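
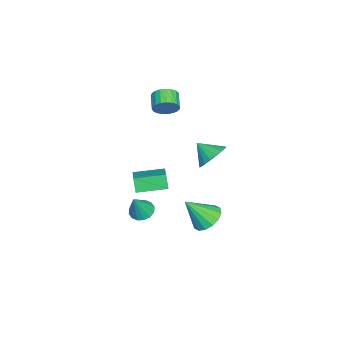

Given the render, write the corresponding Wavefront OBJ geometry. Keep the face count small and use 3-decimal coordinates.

v -0.034 1.298 3.049
v 0.326 1.098 3.711
v -0.606 0.822 4.134
v -0.966 1.022 3.471
v 0.257 1.411 3.764
v -0.675 1.135 4.186
v 0.138 1.704 3.692
v -0.794 1.428 4.115
v -0.011 1.927 3.51
v -0.943 1.651 3.932
v -0.164 2.041 3.247
v -1.096 1.765 3.67
v -0.295 2.027 2.951
v -1.226 1.75 3.373
v -0.38 1.887 2.671
v -1.312 1.61 3.094
v -0.405 1.645 2.457
v -1.337 1.368 2.879
v -0.367 1.343 2.345
v -1.299 1.066 2.767
v -0.27 1.033 2.354
v -1.202 0.757 2.777
v -0.133 0.769 2.484
v -1.065 0.493 2.907
v 0.021 0.597 2.711
v -0.911 0.321 3.134
v 0.166 0.546 2.997
v -0.766 0.27 3.42
v 0.276 0.625 3.292
v -0.656 0.349 3.714
v 0.333 0.82 3.544
v -0.599 0.544 3.967
v 2.025 4.397 1.008
v 2.99 4.169 1.135
v 1.695 3.423 1.772
v 2.912 4.455 1.467
v 2.658 4.73 1.707
v 2.279 4.939 1.81
v 1.849 5.04 1.753
v 1.454 5.014 1.549
v 1.172 4.866 1.238
v 1.06 4.625 0.882
v 1.138 4.338 0.55
v 1.392 4.063 0.31
v 1.772 3.854 0.207
v 2.201 3.753 0.264
v 2.596 3.779 0.468
v 2.878 3.927 0.779
v 1.584 0.258 -4.7
v 2.231 0.564 -4.956
v 2.316 -0.018 -3.18
v 2.028 0.865 -4.804
v 1.707 1.004 -4.624
v 1.352 0.942 -4.465
v 1.06 0.697 -4.369
v 0.908 0.334 -4.361
v 0.938 -0.049 -4.445
v 1.14 -0.35 -4.597
v 1.462 -0.489 -4.776
v 1.816 -0.427 -4.936
v 2.108 -0.182 -5.032
v 2.26 0.181 -5.039
v 2.191 4.154 -4.137
v 3.171 4.268 -4.302
v 2.589 2.966 -2.603
v 3.045 4.649 -3.974
v 2.691 4.897 -3.69
v 2.202 4.946 -3.526
v 1.711 4.783 -3.525
v 1.348 4.451 -3.688
v 1.212 4.04 -3.971
v 1.338 3.66 -4.299
v 1.692 3.412 -4.583
v 2.181 3.363 -4.747
v 2.672 3.526 -4.748
v 3.034 3.857 -4.585
v 3.331 0.346 -1.174
v 2.965 0.129 -0.313
v 2.767 2.014 -0.994
v 2.402 1.797 -0.133
v 4.798 0.763 -0.447
v 4.433 0.546 0.414
v 4.235 2.431 -0.267
v 3.869 2.214 0.594
f 2 1 5
f 2 5 3
f 3 5 6
f 3 6 4
f 5 1 7
f 5 7 6
f 6 7 8
f 6 8 4
f 7 1 9
f 7 9 8
f 8 9 10
f 8 10 4
f 9 1 11
f 9 11 10
f 10 11 12
f 10 12 4
f 11 1 13
f 11 13 12
f 12 13 14
f 12 14 4
f 13 1 15
f 13 15 14
f 14 15 16
f 14 16 4
f 15 1 17
f 15 17 16
f 16 17 18
f 16 18 4
f 17 1 19
f 17 19 18
f 18 19 20
f 18 20 4
f 19 1 21
f 19 21 20
f 20 21 22
f 20 22 4
f 21 1 23
f 21 23 22
f 22 23 24
f 22 24 4
f 23 1 25
f 23 25 24
f 24 25 26
f 24 26 4
f 25 1 27
f 25 27 26
f 26 27 28
f 26 28 4
f 27 1 29
f 27 29 28
f 28 29 30
f 28 30 4
f 29 1 31
f 29 31 30
f 30 31 32
f 30 32 4
f 31 1 2
f 31 2 32
f 32 2 3
f 32 3 4
f 34 33 36
f 34 36 35
f 36 33 37
f 36 37 35
f 37 33 38
f 37 38 35
f 38 33 39
f 38 39 35
f 39 33 40
f 39 40 35
f 40 33 41
f 40 41 35
f 41 33 42
f 41 42 35
f 42 33 43
f 42 43 35
f 43 33 44
f 43 44 35
f 44 33 45
f 44 45 35
f 45 33 46
f 45 46 35
f 46 33 47
f 46 47 35
f 47 33 48
f 47 48 35
f 48 33 34
f 48 34 35
f 50 49 52
f 50 52 51
f 52 49 53
f 52 53 51
f 53 49 54
f 53 54 51
f 54 49 55
f 54 55 51
f 55 49 56
f 55 56 51
f 56 49 57
f 56 57 51
f 57 49 58
f 57 58 51
f 58 49 59
f 58 59 51
f 59 49 60
f 59 60 51
f 60 49 61
f 60 61 51
f 61 49 62
f 61 62 51
f 62 49 50
f 62 50 51
f 64 63 66
f 64 66 65
f 66 63 67
f 66 67 65
f 67 63 68
f 67 68 65
f 68 63 69
f 68 69 65
f 69 63 70
f 69 70 65
f 70 63 71
f 70 71 65
f 71 63 72
f 71 72 65
f 72 63 73
f 72 73 65
f 73 63 74
f 73 74 65
f 74 63 75
f 74 75 65
f 75 63 76
f 75 76 65
f 76 63 64
f 76 64 65
f 78 80 77
f 81 78 77
f 77 80 79
f 79 81 77
f 78 84 80
f 82 78 81
f 82 84 78
f 80 84 79
f 83 81 79
f 79 84 83
f 83 82 81
f 84 82 83



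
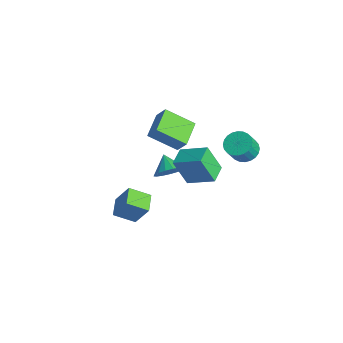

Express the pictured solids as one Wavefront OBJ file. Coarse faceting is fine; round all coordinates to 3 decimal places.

v 3.761 1.725 3.263
v 4.229 2.434 3.53
v 4.567 1.783 4.664
v 4.099 1.075 4.397
v 3.917 2.505 3.664
v 4.254 1.854 4.798
v 3.58 2.457 3.737
v 3.918 1.806 4.87
v 3.272 2.298 3.737
v 3.609 1.647 4.871
v 3.038 2.051 3.666
v 3.375 1.401 4.799
v 2.914 1.756 3.533
v 3.251 1.105 4.666
v 2.919 1.455 3.359
v 3.256 0.804 4.493
v 3.052 1.196 3.17
v 3.389 0.545 4.304
v 3.293 1.017 2.996
v 3.631 0.366 4.13
v 3.606 0.946 2.862
v 3.943 0.295 3.996
v 3.942 0.994 2.79
v 4.28 0.343 3.923
v 4.251 1.153 2.789
v 4.588 0.502 3.923
v 4.485 1.399 2.861
v 4.822 0.749 3.994
v 4.609 1.695 2.994
v 4.946 1.044 4.127
v 4.604 1.996 3.167
v 4.941 1.345 4.301
v 4.471 2.255 3.356
v 4.808 1.604 4.49
v -3.007 -0.169 -3.964
v -2.377 -0.205 -3.1
v -4.113 -0.131 -3.156
v -2.428 0.296 -3.194
v -2.612 0.69 -3.464
v -2.886 0.888 -3.849
v -3.188 0.843 -4.26
v -3.449 0.566 -4.604
v -3.608 0.121 -4.8
v -3.63 -0.391 -4.805
v -3.509 -0.852 -4.618
v -3.273 -1.156 -4.28
v -2.976 -1.235 -3.87
v -2.686 -1.069 -3.482
v -2.47 -0.697 -3.204
v 2.663 -1.002 1.463
v 2.248 -1.728 3.258
v 3.848 0.211 2.228
v 3.433 -0.515 4.023
v 3.627 -1.865 1.337
v 3.212 -2.591 3.132
v 4.812 -0.652 2.102
v 4.397 -1.378 3.897
v -0.722 -0.625 0.334
v -1.654 -2.198 1.484
v -2.071 0.529 0.818
v -3.003 -1.044 1.968
v -0.097 -0.296 1.292
v -1.029 -1.869 2.442
v -1.446 0.858 1.776
v -2.378 -0.715 2.926
v -0.118 -3.656 -5.154
v -0.622 -4.91 -4.416
v -1.283 -3.03 -4.885
v -1.787 -4.284 -4.147
v 0.567 -3.036 -3.633
v 0.063 -4.29 -2.895
v -0.598 -2.41 -3.364
v -1.102 -3.664 -2.626
f 2 1 5
f 2 5 3
f 3 5 6
f 3 6 4
f 5 1 7
f 5 7 6
f 6 7 8
f 6 8 4
f 7 1 9
f 7 9 8
f 8 9 10
f 8 10 4
f 9 1 11
f 9 11 10
f 10 11 12
f 10 12 4
f 11 1 13
f 11 13 12
f 12 13 14
f 12 14 4
f 13 1 15
f 13 15 14
f 14 15 16
f 14 16 4
f 15 1 17
f 15 17 16
f 16 17 18
f 16 18 4
f 17 1 19
f 17 19 18
f 18 19 20
f 18 20 4
f 19 1 21
f 19 21 20
f 20 21 22
f 20 22 4
f 21 1 23
f 21 23 22
f 22 23 24
f 22 24 4
f 23 1 25
f 23 25 24
f 24 25 26
f 24 26 4
f 25 1 27
f 25 27 26
f 26 27 28
f 26 28 4
f 27 1 29
f 27 29 28
f 28 29 30
f 28 30 4
f 29 1 31
f 29 31 30
f 30 31 32
f 30 32 4
f 31 1 33
f 31 33 32
f 32 33 34
f 32 34 4
f 33 1 2
f 33 2 34
f 34 2 3
f 34 3 4
f 36 35 38
f 36 38 37
f 38 35 39
f 38 39 37
f 39 35 40
f 39 40 37
f 40 35 41
f 40 41 37
f 41 35 42
f 41 42 37
f 42 35 43
f 42 43 37
f 43 35 44
f 43 44 37
f 44 35 45
f 44 45 37
f 45 35 46
f 45 46 37
f 46 35 47
f 46 47 37
f 47 35 48
f 47 48 37
f 48 35 49
f 48 49 37
f 49 35 36
f 49 36 37
f 51 53 50
f 54 51 50
f 50 53 52
f 52 54 50
f 51 57 53
f 55 51 54
f 55 57 51
f 53 57 52
f 56 54 52
f 52 57 56
f 56 55 54
f 57 55 56
f 59 61 58
f 62 59 58
f 58 61 60
f 60 62 58
f 59 65 61
f 63 59 62
f 63 65 59
f 61 65 60
f 64 62 60
f 60 65 64
f 64 63 62
f 65 63 64
f 67 69 66
f 70 67 66
f 66 69 68
f 68 70 66
f 67 73 69
f 71 67 70
f 71 73 67
f 69 73 68
f 72 70 68
f 68 73 72
f 72 71 70
f 73 71 72



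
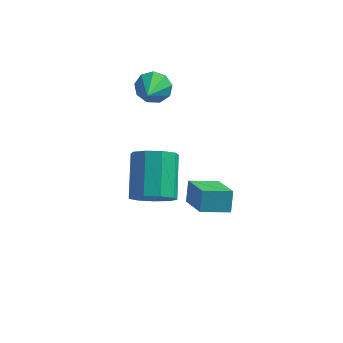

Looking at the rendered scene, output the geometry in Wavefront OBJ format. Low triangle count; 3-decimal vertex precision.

v -0.915 4.078 2.138
v -0.561 3.74 1.48
v -0.845 2.662 2.902
v -0.169 3.946 1.824
v -0.126 4.213 2.316
v -0.452 4.417 2.724
v -0.995 4.462 2.858
v -1.5 4.328 2.655
v -1.732 4.076 2.211
v -1.581 3.826 1.732
v -1.119 3.693 1.443
v 1.087 1.283 -2.69
v 1.06 1.857 -1.824
v 2.284 1.803 -2.997
v 2.257 2.377 -2.13
v 1.963 -0.157 -1.71
v 1.936 0.417 -0.843
v 3.16 0.363 -2.016
v 3.133 0.937 -1.15
v 0.381 -1.855 0.658
v 1.267 -1.988 1.055
v 0.966 -0.298 2.298
v 0.079 -0.165 1.902
v 1.313 -1.587 0.52
v 1.011 0.104 1.763
v 0.923 -1.311 0.05
v 0.621 0.38 1.293
v 0.279 -1.29 -0.135
v -0.023 0.401 1.108
v -0.318 -1.533 0.051
v -0.619 0.157 1.294
v -0.587 -1.927 0.522
v -0.888 -0.237 1.765
v -0.404 -2.288 1.056
v -0.705 -0.597 2.299
v 0.147 -2.446 1.405
v -0.155 -0.755 2.648
v 0.807 -2.328 1.404
v 0.505 -0.637 2.647
f 2 1 4
f 2 4 3
f 4 1 5
f 4 5 3
f 5 1 6
f 5 6 3
f 6 1 7
f 6 7 3
f 7 1 8
f 7 8 3
f 8 1 9
f 8 9 3
f 9 1 10
f 9 10 3
f 10 1 11
f 10 11 3
f 11 1 2
f 11 2 3
f 13 15 12
f 16 13 12
f 12 15 14
f 14 16 12
f 13 19 15
f 17 13 16
f 17 19 13
f 15 19 14
f 18 16 14
f 14 19 18
f 18 17 16
f 19 17 18
f 21 20 24
f 21 24 22
f 22 24 25
f 22 25 23
f 24 20 26
f 24 26 25
f 25 26 27
f 25 27 23
f 26 20 28
f 26 28 27
f 27 28 29
f 27 29 23
f 28 20 30
f 28 30 29
f 29 30 31
f 29 31 23
f 30 20 32
f 30 32 31
f 31 32 33
f 31 33 23
f 32 20 34
f 32 34 33
f 33 34 35
f 33 35 23
f 34 20 36
f 34 36 35
f 35 36 37
f 35 37 23
f 36 20 38
f 36 38 37
f 37 38 39
f 37 39 23
f 38 20 21
f 38 21 39
f 39 21 22
f 39 22 23



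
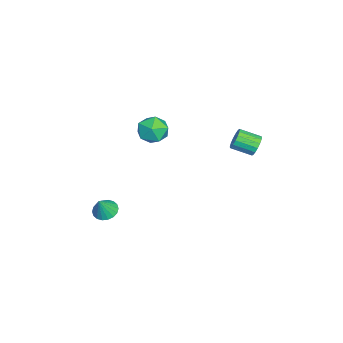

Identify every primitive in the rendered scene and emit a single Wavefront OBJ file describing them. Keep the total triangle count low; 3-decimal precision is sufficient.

v 1.325 -3.307 -4.221
v 1.829 -3.64 -4.534
v 1.835 -3.533 -3.159
v 1.933 -3.356 -4.523
v 1.916 -3.062 -4.452
v 1.782 -2.817 -4.336
v 1.558 -2.669 -4.197
v 1.288 -2.647 -4.063
v 1.025 -2.756 -3.96
v 0.821 -2.974 -3.909
v 0.718 -3.258 -3.92
v 0.735 -3.552 -3.99
v 0.868 -3.797 -4.107
v 1.093 -3.946 -4.246
v 1.363 -3.967 -4.38
v 1.626 -3.858 -4.483
v 0.825 -0.211 1.936
v 1.332 -0.947 2.129
v -0.032 -1.033 1.051
v 0.475 -1.769 1.244
v -0.058 -1.399 1.889
v 0.472 -0.891 2.436
v 0.828 -1.089 0.744
v 1.358 -0.581 1.291
v 1.334 -1.49 1.393
v 0.786 -1.681 2.1
v 0.514 -0.299 1.08
v -0.034 -0.49 1.787
v 0.036 4.043 0.463
v 0.402 4.225 0.93
v 0.389 3.139 1.363
v 0.024 2.957 0.897
v 0.127 4.27 1.033
v 0.115 3.183 1.467
v -0.168 4.262 1.006
v -0.181 3.176 1.44
v -0.417 4.205 0.854
v -0.429 3.118 1.288
v -0.562 4.11 0.613
v -0.574 3.023 1.047
v -0.569 4 0.338
v -0.582 2.914 0.771
v -0.438 3.9 0.091
v -0.451 2.814 0.525
v -0.199 3.833 -0.071
v -0.211 2.746 0.363
v 0.095 3.814 -0.11
v 0.082 2.727 0.324
v 0.375 3.847 -0.018
v 0.362 2.761 0.416
v 0.577 3.926 0.184
v 0.565 2.839 0.618
v 0.656 4.031 0.451
v 0.643 2.944 0.884
v 0.593 4.139 0.72
v 0.58 3.053 1.153
f 2 1 4
f 2 4 3
f 4 1 5
f 4 5 3
f 5 1 6
f 5 6 3
f 6 1 7
f 6 7 3
f 7 1 8
f 7 8 3
f 8 1 9
f 8 9 3
f 9 1 10
f 9 10 3
f 10 1 11
f 10 11 3
f 11 1 12
f 11 12 3
f 12 1 13
f 12 13 3
f 13 1 14
f 13 14 3
f 14 1 15
f 14 15 3
f 15 1 16
f 15 16 3
f 16 1 2
f 16 2 3
f 17 28 22
f 17 22 18
f 17 18 24
f 17 24 27
f 17 27 28
f 18 22 26
f 22 28 21
f 28 27 19
f 27 24 23
f 24 18 25
f 20 26 21
f 20 21 19
f 20 19 23
f 20 23 25
f 20 25 26
f 21 26 22
f 19 21 28
f 23 19 27
f 25 23 24
f 26 25 18
f 30 29 33
f 30 33 31
f 31 33 34
f 31 34 32
f 33 29 35
f 33 35 34
f 34 35 36
f 34 36 32
f 35 29 37
f 35 37 36
f 36 37 38
f 36 38 32
f 37 29 39
f 37 39 38
f 38 39 40
f 38 40 32
f 39 29 41
f 39 41 40
f 40 41 42
f 40 42 32
f 41 29 43
f 41 43 42
f 42 43 44
f 42 44 32
f 43 29 45
f 43 45 44
f 44 45 46
f 44 46 32
f 45 29 47
f 45 47 46
f 46 47 48
f 46 48 32
f 47 29 49
f 47 49 48
f 48 49 50
f 48 50 32
f 49 29 51
f 49 51 50
f 50 51 52
f 50 52 32
f 51 29 53
f 51 53 52
f 52 53 54
f 52 54 32
f 53 29 55
f 53 55 54
f 54 55 56
f 54 56 32
f 55 29 30
f 55 30 56
f 56 30 31
f 56 31 32



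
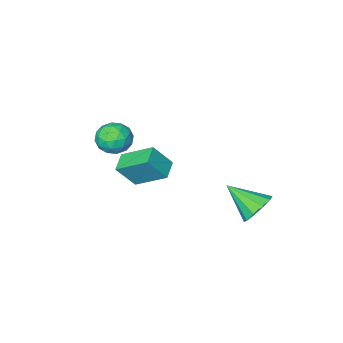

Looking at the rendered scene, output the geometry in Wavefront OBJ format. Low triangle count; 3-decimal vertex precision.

v 1.536 -0.541 -0.897
v 0.65 0.796 0.123
v 2.243 0.159 -1.199
v 1.358 1.495 -0.18
v 2.362 -0.875 0.26
v 1.477 0.461 1.279
v 3.07 -0.176 -0.043
v 2.184 1.161 0.977
v 0.685 -2.866 -0.964
v 1.62 -2.633 -1.054
v 1.08 -4.127 -0.126
v 2.015 -3.894 -0.216
v 1.43 -3.346 0.326
v 1.186 -2.567 -0.192
v 1.514 -4.193 -0.988
v 1.27 -3.414 -1.506
v 2.132 -3.453 -1.069
v 2.08 -2.93 -0.257
v 0.62 -3.83 -0.923
v 0.568 -3.307 -0.111
v 1.118 -2.639 -1.083
v 1.582 -4.121 -0.097
v 1.238 -3.799 0.221
v 1.788 -3.663 0.168
v 0.863 -2.6 -0.576
v 1.412 -2.463 -0.629
v 1.3 -2.882 0.182
v 1.288 -4.297 -0.551
v 1.837 -4.16 -0.604
v 0.912 -3.097 -1.348
v 1.462 -2.961 -1.401
v 1.4 -3.878 -1.362
v 1.968 -2.984 -1.144
v 2.2 -3.725 -0.651
v 1.906 -3.901 -1.105
v 1.763 -3.443 -1.41
v 1.938 -2.676 -0.667
v 2.17 -3.418 -0.174
v 1.826 -3.096 0.144
v 1.683 -2.638 -0.16
v 2.239 -3.159 -0.675
v 0.53 -3.342 -1.006
v 0.762 -4.084 -0.513
v 1.017 -4.122 -1.02
v 0.874 -3.664 -1.324
v 0.5 -3.035 -0.529
v 0.732 -3.776 -0.036
v 0.937 -3.317 0.23
v 0.794 -2.859 -0.075
v 0.461 -3.601 -0.505
v -2.718 2.791 -3.178
v -1.958 2.783 -3.781
v -1.862 1.409 -2.082
v -1.851 3.189 -3.353
v -2.075 3.443 -2.858
v -2.544 3.447 -2.485
v -3.08 3.201 -2.377
v -3.478 2.798 -2.575
v -3.585 2.392 -3.003
v -3.361 2.139 -3.498
v -2.892 2.134 -3.87
v -2.356 2.38 -3.979
f 2 4 1
f 5 2 1
f 1 4 3
f 3 5 1
f 2 8 4
f 6 2 5
f 6 8 2
f 4 8 3
f 7 5 3
f 3 8 7
f 7 6 5
f 8 6 7
f 9 46 25
f 46 20 49
f 25 49 14
f 46 49 25
f 9 25 21
f 25 14 26
f 21 26 10
f 25 26 21
f 9 21 30
f 21 10 31
f 30 31 16
f 21 31 30
f 9 30 42
f 30 16 45
f 42 45 19
f 30 45 42
f 9 42 46
f 42 19 50
f 46 50 20
f 42 50 46
f 10 26 37
f 26 14 40
f 37 40 18
f 26 40 37
f 14 49 27
f 49 20 48
f 27 48 13
f 49 48 27
f 20 50 47
f 50 19 43
f 47 43 11
f 50 43 47
f 19 45 44
f 45 16 32
f 44 32 15
f 45 32 44
f 16 31 36
f 31 10 33
f 36 33 17
f 31 33 36
f 12 38 24
f 38 18 39
f 24 39 13
f 38 39 24
f 12 24 22
f 24 13 23
f 22 23 11
f 24 23 22
f 12 22 29
f 22 11 28
f 29 28 15
f 22 28 29
f 12 29 34
f 29 15 35
f 34 35 17
f 29 35 34
f 12 34 38
f 34 17 41
f 38 41 18
f 34 41 38
f 13 39 27
f 39 18 40
f 27 40 14
f 39 40 27
f 11 23 47
f 23 13 48
f 47 48 20
f 23 48 47
f 15 28 44
f 28 11 43
f 44 43 19
f 28 43 44
f 17 35 36
f 35 15 32
f 36 32 16
f 35 32 36
f 18 41 37
f 41 17 33
f 37 33 10
f 41 33 37
f 52 51 54
f 52 54 53
f 54 51 55
f 54 55 53
f 55 51 56
f 55 56 53
f 56 51 57
f 56 57 53
f 57 51 58
f 57 58 53
f 58 51 59
f 58 59 53
f 59 51 60
f 59 60 53
f 60 51 61
f 60 61 53
f 61 51 62
f 61 62 53
f 62 51 52
f 62 52 53



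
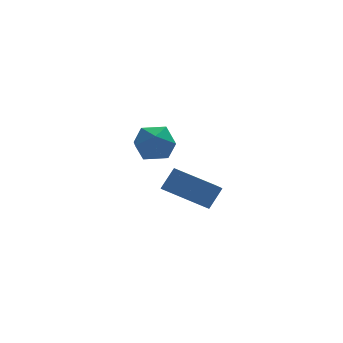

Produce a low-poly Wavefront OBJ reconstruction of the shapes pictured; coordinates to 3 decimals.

v 0.352 -2.551 -2.562
v -0.221 -3.266 -1.851
v -1.068 -0.982 -2.127
v -1.641 -1.698 -1.417
v 1.081 -2.162 -1.583
v 0.508 -2.878 -0.873
v -0.339 -0.594 -1.149
v -0.912 -1.309 -0.438
v -0.339 4.407 -1.03
v 0.513 3.719 -1.462
v -1.573 2.961 -1.158
v -0.721 2.273 -1.59
v -0.683 2.62 -0.466
v 0.08 3.514 -0.387
v -1.14 3.166 -2.233
v -0.377 4.06 -2.154
v 0.018 2.951 -2.206
v 0.3 2.614 -1.114
v -1.36 4.066 -1.506
v -1.078 3.729 -0.414
f 2 4 1
f 5 2 1
f 1 4 3
f 3 5 1
f 2 8 4
f 6 2 5
f 6 8 2
f 4 8 3
f 7 5 3
f 3 8 7
f 7 6 5
f 8 6 7
f 9 20 14
f 9 14 10
f 9 10 16
f 9 16 19
f 9 19 20
f 10 14 18
f 14 20 13
f 20 19 11
f 19 16 15
f 16 10 17
f 12 18 13
f 12 13 11
f 12 11 15
f 12 15 17
f 12 17 18
f 13 18 14
f 11 13 20
f 15 11 19
f 17 15 16
f 18 17 10



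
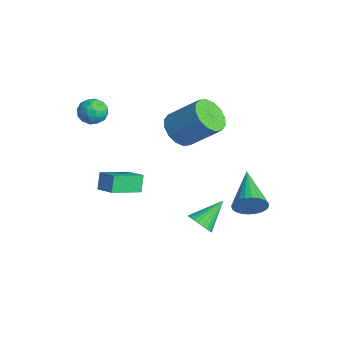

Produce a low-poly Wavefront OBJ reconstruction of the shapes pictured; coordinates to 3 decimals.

v 3.685 -0.065 -2.73
v 4.266 -0.017 -2.589
v 3.395 1.045 -1.91
v 4.254 0.119 -2.778
v 4.155 0.228 -2.961
v 3.984 0.292 -3.108
v 3.768 0.302 -3.197
v 3.539 0.255 -3.216
v 3.333 0.16 -3.16
v 3.18 0.031 -3.039
v 3.104 -0.113 -2.871
v 3.116 -0.25 -2.681
v 3.215 -0.358 -2.499
v 3.386 -0.422 -2.352
v 3.602 -0.432 -2.262
v 3.831 -0.386 -2.244
v 4.037 -0.291 -2.299
v 4.19 -0.161 -2.421
v -1.683 -1.722 0.941
v -1.17 -2.107 1.106
v -2.19 -2.573 0.534
v -1.677 -2.958 0.699
v -2.062 -2.697 1.172
v -1.748 -2.171 1.423
v -1.612 -2.509 0.217
v -1.298 -1.983 0.468
v -1.126 -2.593 0.659
v -1.404 -2.71 1.249
v -1.956 -1.97 0.391
v -2.234 -2.087 0.981
v -1.382 -1.839 1.059
v -1.978 -2.841 0.581
v -2.204 -2.687 0.858
v -1.903 -2.913 0.956
v -1.721 -1.877 1.245
v -1.42 -2.103 1.343
v -1.944 -2.45 1.381
v -1.94 -2.577 0.297
v -1.639 -2.803 0.395
v -1.457 -1.767 0.684
v -1.156 -1.993 0.782
v -1.416 -2.23 0.259
v -1.054 -2.352 0.894
v -1.353 -2.852 0.655
v -1.314 -2.588 0.371
v -1.13 -2.279 0.519
v -1.218 -2.42 1.241
v -1.516 -2.921 1.001
v -1.742 -2.767 1.279
v -1.558 -2.458 1.427
v -1.192 -2.706 0.978
v -1.844 -1.759 0.639
v -2.142 -2.26 0.399
v -1.802 -2.222 0.213
v -1.618 -1.913 0.361
v -2.007 -1.828 0.985
v -2.306 -2.328 0.746
v -2.23 -2.401 1.121
v -2.046 -2.092 1.269
v -2.168 -1.974 0.662
v -0.64 0.926 -0.534
v -0.141 0.256 -0.331
v 0.7 1.244 0.858
v 0.2 1.914 0.654
v 0.076 0.466 -0.658
v 0.916 1.454 0.53
v 0.1 0.799 -0.953
v 0.941 1.787 0.236
v -0.074 1.166 -1.135
v 0.767 2.154 0.054
v -0.399 1.469 -1.156
v 0.442 2.457 0.033
v -0.79 1.626 -1.011
v 0.051 2.614 0.178
v -1.14 1.596 -0.738
v -0.299 2.584 0.451
v -1.356 1.386 -0.41
v -0.516 2.374 0.778
v -1.381 1.053 -0.116
v -0.54 2.041 1.073
v -1.207 0.686 0.066
v -0.366 1.674 1.255
v -0.882 0.383 0.087
v -0.041 1.371 1.276
v -0.491 0.226 -0.058
v 0.35 1.214 1.131
v 2.471 2.65 -3.478
v 2.783 2.885 -2.838
v 0.709 3.31 -2.862
v 2.813 3.122 -3.006
v 2.791 3.287 -3.247
v 2.72 3.356 -3.522
v 2.612 3.316 -3.791
v 2.482 3.176 -4.012
v 2.35 2.955 -4.152
v 2.237 2.687 -4.189
v 2.159 2.414 -4.118
v 2.129 2.177 -3.949
v 2.151 2.012 -3.709
v 2.222 1.944 -3.433
v 2.33 1.983 -3.164
v 2.46 2.124 -2.943
v 2.592 2.344 -2.804
v 2.705 2.612 -2.766
v 0.866 -3.144 -1.791
v 0.516 -2.908 -1.099
v 0.636 -1.828 -2.355
v 0.286 -1.593 -1.664
v 1.674 -2.867 -1.476
v 1.324 -2.632 -0.785
v 1.444 -1.552 -2.041
v 1.094 -1.316 -1.349
f 2 1 4
f 2 4 3
f 4 1 5
f 4 5 3
f 5 1 6
f 5 6 3
f 6 1 7
f 6 7 3
f 7 1 8
f 7 8 3
f 8 1 9
f 8 9 3
f 9 1 10
f 9 10 3
f 10 1 11
f 10 11 3
f 11 1 12
f 11 12 3
f 12 1 13
f 12 13 3
f 13 1 14
f 13 14 3
f 14 1 15
f 14 15 3
f 15 1 16
f 15 16 3
f 16 1 17
f 16 17 3
f 17 1 18
f 17 18 3
f 18 1 2
f 18 2 3
f 19 56 35
f 56 30 59
f 35 59 24
f 56 59 35
f 19 35 31
f 35 24 36
f 31 36 20
f 35 36 31
f 19 31 40
f 31 20 41
f 40 41 26
f 31 41 40
f 19 40 52
f 40 26 55
f 52 55 29
f 40 55 52
f 19 52 56
f 52 29 60
f 56 60 30
f 52 60 56
f 20 36 47
f 36 24 50
f 47 50 28
f 36 50 47
f 24 59 37
f 59 30 58
f 37 58 23
f 59 58 37
f 30 60 57
f 60 29 53
f 57 53 21
f 60 53 57
f 29 55 54
f 55 26 42
f 54 42 25
f 55 42 54
f 26 41 46
f 41 20 43
f 46 43 27
f 41 43 46
f 22 48 34
f 48 28 49
f 34 49 23
f 48 49 34
f 22 34 32
f 34 23 33
f 32 33 21
f 34 33 32
f 22 32 39
f 32 21 38
f 39 38 25
f 32 38 39
f 22 39 44
f 39 25 45
f 44 45 27
f 39 45 44
f 22 44 48
f 44 27 51
f 48 51 28
f 44 51 48
f 23 49 37
f 49 28 50
f 37 50 24
f 49 50 37
f 21 33 57
f 33 23 58
f 57 58 30
f 33 58 57
f 25 38 54
f 38 21 53
f 54 53 29
f 38 53 54
f 27 45 46
f 45 25 42
f 46 42 26
f 45 42 46
f 28 51 47
f 51 27 43
f 47 43 20
f 51 43 47
f 62 61 65
f 62 65 63
f 63 65 66
f 63 66 64
f 65 61 67
f 65 67 66
f 66 67 68
f 66 68 64
f 67 61 69
f 67 69 68
f 68 69 70
f 68 70 64
f 69 61 71
f 69 71 70
f 70 71 72
f 70 72 64
f 71 61 73
f 71 73 72
f 72 73 74
f 72 74 64
f 73 61 75
f 73 75 74
f 74 75 76
f 74 76 64
f 75 61 77
f 75 77 76
f 76 77 78
f 76 78 64
f 77 61 79
f 77 79 78
f 78 79 80
f 78 80 64
f 79 61 81
f 79 81 80
f 80 81 82
f 80 82 64
f 81 61 83
f 81 83 82
f 82 83 84
f 82 84 64
f 83 61 85
f 83 85 84
f 84 85 86
f 84 86 64
f 85 61 62
f 85 62 86
f 86 62 63
f 86 63 64
f 88 87 90
f 88 90 89
f 90 87 91
f 90 91 89
f 91 87 92
f 91 92 89
f 92 87 93
f 92 93 89
f 93 87 94
f 93 94 89
f 94 87 95
f 94 95 89
f 95 87 96
f 95 96 89
f 96 87 97
f 96 97 89
f 97 87 98
f 97 98 89
f 98 87 99
f 98 99 89
f 99 87 100
f 99 100 89
f 100 87 101
f 100 101 89
f 101 87 102
f 101 102 89
f 102 87 103
f 102 103 89
f 103 87 104
f 103 104 89
f 104 87 88
f 104 88 89
f 106 108 105
f 109 106 105
f 105 108 107
f 107 109 105
f 106 112 108
f 110 106 109
f 110 112 106
f 108 112 107
f 111 109 107
f 107 112 111
f 111 110 109
f 112 110 111



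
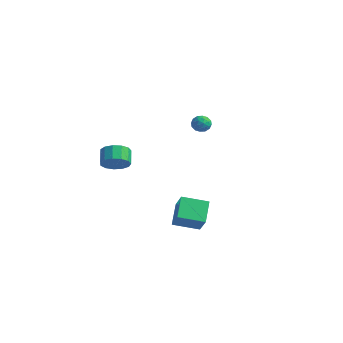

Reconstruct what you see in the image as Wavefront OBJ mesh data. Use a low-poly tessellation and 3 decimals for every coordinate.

v 2.53 -3.122 -1.735
v 3.36 -3.541 -0.648
v 3.633 -2.009 -2.147
v 4.462 -2.428 -1.06
v 3.238 -4.172 -2.68
v 4.067 -4.591 -1.593
v 4.34 -3.059 -3.092
v 5.17 -3.478 -2.005
v -0.836 2.766 1.322
v -0.285 2.836 1.663
v -1.055 1.884 1.857
v -0.504 1.954 2.198
v -0.997 2.371 2.286
v -0.862 2.916 1.956
v -0.478 1.804 1.564
v -0.343 2.349 1.234
v -0.064 2.241 1.813
v -0.385 2.592 2.259
v -0.955 2.128 1.261
v -1.276 2.479 1.707
v -0.541 2.879 1.446
v -0.799 1.841 2.074
v -1.089 2.086 2.126
v -0.765 2.127 2.327
v -0.88 2.926 1.618
v -0.556 2.967 1.818
v -0.975 2.693 2.185
v -0.784 1.753 1.702
v -0.46 1.794 1.902
v -0.575 2.593 1.193
v -0.251 2.634 1.394
v -0.365 2.027 1.335
v -0.087 2.57 1.734
v -0.216 2.051 2.048
v -0.201 1.963 1.676
v -0.121 2.284 1.482
v -0.276 2.776 1.997
v -0.405 2.257 2.311
v -0.695 2.502 2.363
v -0.615 2.823 2.169
v -0.146 2.426 2.085
v -0.935 2.463 1.209
v -1.064 1.944 1.523
v -0.725 1.897 1.351
v -0.645 2.218 1.157
v -1.124 2.669 1.472
v -1.253 2.15 1.786
v -1.219 2.436 2.038
v -1.139 2.757 1.844
v -1.194 2.294 1.435
v -3.173 -2.313 -0.802
v -2.51 -1.675 -0.789
v -3.124 -1.05 -0.125
v -3.787 -1.687 -0.138
v -2.819 -1.556 -1.188
v -3.434 -0.93 -0.523
v -3.241 -1.677 -1.464
v -3.856 -1.052 -0.799
v -3.641 -2 -1.53
v -4.256 -1.375 -0.865
v -3.893 -2.422 -1.365
v -4.507 -1.797 -0.7
v -3.915 -2.81 -1.021
v -4.53 -2.184 -0.357
v -3.702 -3.039 -0.608
v -4.317 -2.414 0.056
v -3.321 -3.038 -0.257
v -3.936 -2.413 0.408
v -2.893 -2.807 -0.079
v -3.507 -2.182 0.586
v -2.554 -2.419 -0.13
v -3.168 -1.793 0.534
v -2.411 -1.997 -0.395
v -3.025 -1.371 0.269
f 2 4 1
f 5 2 1
f 1 4 3
f 3 5 1
f 2 8 4
f 6 2 5
f 6 8 2
f 4 8 3
f 7 5 3
f 3 8 7
f 7 6 5
f 8 6 7
f 9 46 25
f 46 20 49
f 25 49 14
f 46 49 25
f 9 25 21
f 25 14 26
f 21 26 10
f 25 26 21
f 9 21 30
f 21 10 31
f 30 31 16
f 21 31 30
f 9 30 42
f 30 16 45
f 42 45 19
f 30 45 42
f 9 42 46
f 42 19 50
f 46 50 20
f 42 50 46
f 10 26 37
f 26 14 40
f 37 40 18
f 26 40 37
f 14 49 27
f 49 20 48
f 27 48 13
f 49 48 27
f 20 50 47
f 50 19 43
f 47 43 11
f 50 43 47
f 19 45 44
f 45 16 32
f 44 32 15
f 45 32 44
f 16 31 36
f 31 10 33
f 36 33 17
f 31 33 36
f 12 38 24
f 38 18 39
f 24 39 13
f 38 39 24
f 12 24 22
f 24 13 23
f 22 23 11
f 24 23 22
f 12 22 29
f 22 11 28
f 29 28 15
f 22 28 29
f 12 29 34
f 29 15 35
f 34 35 17
f 29 35 34
f 12 34 38
f 34 17 41
f 38 41 18
f 34 41 38
f 13 39 27
f 39 18 40
f 27 40 14
f 39 40 27
f 11 23 47
f 23 13 48
f 47 48 20
f 23 48 47
f 15 28 44
f 28 11 43
f 44 43 19
f 28 43 44
f 17 35 36
f 35 15 32
f 36 32 16
f 35 32 36
f 18 41 37
f 41 17 33
f 37 33 10
f 41 33 37
f 52 51 55
f 52 55 53
f 53 55 56
f 53 56 54
f 55 51 57
f 55 57 56
f 56 57 58
f 56 58 54
f 57 51 59
f 57 59 58
f 58 59 60
f 58 60 54
f 59 51 61
f 59 61 60
f 60 61 62
f 60 62 54
f 61 51 63
f 61 63 62
f 62 63 64
f 62 64 54
f 63 51 65
f 63 65 64
f 64 65 66
f 64 66 54
f 65 51 67
f 65 67 66
f 66 67 68
f 66 68 54
f 67 51 69
f 67 69 68
f 68 69 70
f 68 70 54
f 69 51 71
f 69 71 70
f 70 71 72
f 70 72 54
f 71 51 73
f 71 73 72
f 72 73 74
f 72 74 54
f 73 51 52
f 73 52 74
f 74 52 53
f 74 53 54



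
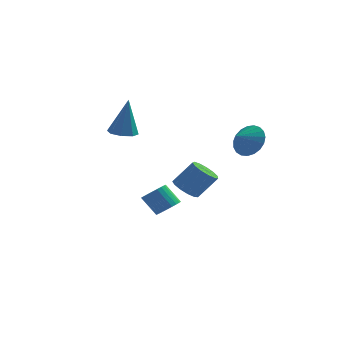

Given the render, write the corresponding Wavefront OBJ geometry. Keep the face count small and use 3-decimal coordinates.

v -0.398 0.377 -3.527
v 0.064 0.03 -3.098
v -0.72 0.216 -2.103
v -1.182 0.563 -2.533
v 0.156 0.294 -3.075
v -0.628 0.481 -2.08
v 0.164 0.571 -3.121
v -0.62 0.758 -2.126
v 0.086 0.819 -3.229
v -0.698 1.005 -2.234
v -0.066 0.999 -3.382
v -0.85 1.185 -2.388
v -0.268 1.084 -3.557
v -1.052 1.271 -2.563
v -0.49 1.062 -3.728
v -1.274 1.248 -2.734
v -0.698 0.935 -3.868
v -1.482 1.122 -2.874
v -0.86 0.724 -3.957
v -1.644 0.91 -2.962
v -0.952 0.459 -3.98
v -1.736 0.646 -2.985
v -0.96 0.182 -3.934
v -1.744 0.369 -2.939
v -0.882 -0.065 -3.826
v -1.666 0.121 -2.831
v -0.73 -0.245 -3.672
v -1.514 -0.059 -2.678
v -0.528 -0.331 -3.497
v -1.312 -0.144 -2.503
v -0.306 -0.308 -3.326
v -1.09 -0.122 -2.332
v -0.098 -0.182 -3.186
v -0.882 0.005 -2.192
v 3.204 2.1 0.628
v 3.68 2.327 1.477
v 2.656 1.36 1.132
v 3.351 2.581 1.492
v 2.997 2.751 1.357
v 2.678 2.809 1.096
v 2.45 2.745 0.755
v 2.353 2.569 0.391
v 2.403 2.311 0.068
v 2.591 2.018 -0.158
v 2.885 1.738 -0.249
v 3.235 1.521 -0.187
v 3.579 1.404 0.015
v 3.858 1.408 0.323
v 4.024 1.531 0.684
v 4.049 1.752 1.035
v 3.927 2.034 1.315
v 1.055 -2.66 -1.013
v 1.665 -2.757 -1.457
v 2.555 -2.498 -0.29
v 1.945 -2.4 0.153
v 1.567 -2.34 -1.475
v 2.457 -2.081 -0.308
v 1.307 -2.025 -1.347
v 2.197 -1.766 -0.18
v 0.967 -1.911 -1.113
v 1.857 -1.652 0.054
v 0.655 -2.035 -0.847
v 1.545 -1.776 0.32
v 0.47 -2.357 -0.634
v 1.36 -2.098 0.533
v 0.47 -2.775 -0.542
v 1.36 -2.516 0.625
v 0.657 -3.157 -0.599
v 1.547 -2.898 0.568
v 0.969 -3.38 -0.788
v 1.859 -3.121 0.379
v 1.309 -3.375 -1.048
v 2.199 -3.116 0.118
v 1.568 -3.142 -1.298
v 2.458 -2.883 -0.131
v -3.159 2.528 0.595
v -2.541 2.056 0.538
v -2.881 2.632 2.765
v -2.393 2.632 0.492
v -2.694 3.148 0.506
v -3.267 3.301 0.572
v -3.777 3.001 0.652
v -3.925 2.425 0.698
v -3.625 1.909 0.684
v -3.052 1.756 0.618
f 2 1 5
f 2 5 3
f 3 5 6
f 3 6 4
f 5 1 7
f 5 7 6
f 6 7 8
f 6 8 4
f 7 1 9
f 7 9 8
f 8 9 10
f 8 10 4
f 9 1 11
f 9 11 10
f 10 11 12
f 10 12 4
f 11 1 13
f 11 13 12
f 12 13 14
f 12 14 4
f 13 1 15
f 13 15 14
f 14 15 16
f 14 16 4
f 15 1 17
f 15 17 16
f 16 17 18
f 16 18 4
f 17 1 19
f 17 19 18
f 18 19 20
f 18 20 4
f 19 1 21
f 19 21 20
f 20 21 22
f 20 22 4
f 21 1 23
f 21 23 22
f 22 23 24
f 22 24 4
f 23 1 25
f 23 25 24
f 24 25 26
f 24 26 4
f 25 1 27
f 25 27 26
f 26 27 28
f 26 28 4
f 27 1 29
f 27 29 28
f 28 29 30
f 28 30 4
f 29 1 31
f 29 31 30
f 30 31 32
f 30 32 4
f 31 1 33
f 31 33 32
f 32 33 34
f 32 34 4
f 33 1 2
f 33 2 34
f 34 2 3
f 34 3 4
f 36 35 38
f 36 38 37
f 38 35 39
f 38 39 37
f 39 35 40
f 39 40 37
f 40 35 41
f 40 41 37
f 41 35 42
f 41 42 37
f 42 35 43
f 42 43 37
f 43 35 44
f 43 44 37
f 44 35 45
f 44 45 37
f 45 35 46
f 45 46 37
f 46 35 47
f 46 47 37
f 47 35 48
f 47 48 37
f 48 35 49
f 48 49 37
f 49 35 50
f 49 50 37
f 50 35 51
f 50 51 37
f 51 35 36
f 51 36 37
f 53 52 56
f 53 56 54
f 54 56 57
f 54 57 55
f 56 52 58
f 56 58 57
f 57 58 59
f 57 59 55
f 58 52 60
f 58 60 59
f 59 60 61
f 59 61 55
f 60 52 62
f 60 62 61
f 61 62 63
f 61 63 55
f 62 52 64
f 62 64 63
f 63 64 65
f 63 65 55
f 64 52 66
f 64 66 65
f 65 66 67
f 65 67 55
f 66 52 68
f 66 68 67
f 67 68 69
f 67 69 55
f 68 52 70
f 68 70 69
f 69 70 71
f 69 71 55
f 70 52 72
f 70 72 71
f 71 72 73
f 71 73 55
f 72 52 74
f 72 74 73
f 73 74 75
f 73 75 55
f 74 52 53
f 74 53 75
f 75 53 54
f 75 54 55
f 77 76 79
f 77 79 78
f 79 76 80
f 79 80 78
f 80 76 81
f 80 81 78
f 81 76 82
f 81 82 78
f 82 76 83
f 82 83 78
f 83 76 84
f 83 84 78
f 84 76 85
f 84 85 78
f 85 76 77
f 85 77 78



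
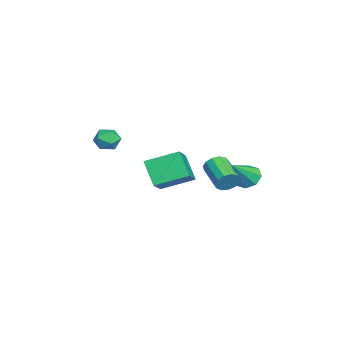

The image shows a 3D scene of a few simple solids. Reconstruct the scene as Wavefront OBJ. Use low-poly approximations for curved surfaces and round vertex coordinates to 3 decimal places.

v 1.01 -2.522 0.85
v 1.675 -3.01 0.746
v 0.205 -3.59 0.714
v 0.87 -4.078 0.61
v 0.718 -3.734 1.351
v 1.215 -3.074 1.435
v 0.665 -3.526 0.025
v 1.162 -2.866 0.109
v 1.461 -3.63 0.236
v 1.494 -3.759 1.056
v 0.386 -2.841 0.404
v 0.419 -2.97 1.224
v -1.906 4.103 -3.129
v -1.266 4.035 -3.715
v -0.694 3.277 -1.711
v -1.252 4.616 -3.389
v -1.621 4.896 -2.91
v -2.157 4.712 -2.56
v -2.545 4.171 -2.543
v -2.559 3.591 -2.869
v -2.19 3.311 -3.348
v -1.655 3.495 -3.698
v 4.288 3.379 -0.661
v 4.634 3.188 -0.059
v 3.177 2.451 0.543
v 2.832 2.641 -0.059
v 4.477 3.555 0.011
v 3.02 2.818 0.613
v 4.26 3.867 -0.133
v 2.803 3.13 0.469
v 4.052 4.023 -0.444
v 2.595 3.286 0.158
v 3.919 3.975 -0.824
v 2.463 3.238 -0.222
v 3.904 3.737 -1.153
v 2.447 3 -0.551
v 4.01 3.386 -1.325
v 2.554 2.649 -0.723
v 4.205 3.032 -1.287
v 2.748 2.295 -0.684
v 4.426 2.788 -1.049
v 2.97 2.051 -0.447
v 4.604 2.732 -0.689
v 3.147 1.995 -0.087
v 4.681 2.881 -0.32
v 3.225 2.144 0.283
v 1.353 -1.302 -0.656
v 1.124 0.588 0.049
v -0.399 -1.11 -1.741
v -0.628 0.78 -1.035
v 2.268 -0.68 -2.025
v 2.039 1.21 -1.319
v 0.516 -0.488 -3.109
v 0.287 1.402 -2.404
f 1 12 6
f 1 6 2
f 1 2 8
f 1 8 11
f 1 11 12
f 2 6 10
f 6 12 5
f 12 11 3
f 11 8 7
f 8 2 9
f 4 10 5
f 4 5 3
f 4 3 7
f 4 7 9
f 4 9 10
f 5 10 6
f 3 5 12
f 7 3 11
f 9 7 8
f 10 9 2
f 14 13 16
f 14 16 15
f 16 13 17
f 16 17 15
f 17 13 18
f 17 18 15
f 18 13 19
f 18 19 15
f 19 13 20
f 19 20 15
f 20 13 21
f 20 21 15
f 21 13 22
f 21 22 15
f 22 13 14
f 22 14 15
f 24 23 27
f 24 27 25
f 25 27 28
f 25 28 26
f 27 23 29
f 27 29 28
f 28 29 30
f 28 30 26
f 29 23 31
f 29 31 30
f 30 31 32
f 30 32 26
f 31 23 33
f 31 33 32
f 32 33 34
f 32 34 26
f 33 23 35
f 33 35 34
f 34 35 36
f 34 36 26
f 35 23 37
f 35 37 36
f 36 37 38
f 36 38 26
f 37 23 39
f 37 39 38
f 38 39 40
f 38 40 26
f 39 23 41
f 39 41 40
f 40 41 42
f 40 42 26
f 41 23 43
f 41 43 42
f 42 43 44
f 42 44 26
f 43 23 45
f 43 45 44
f 44 45 46
f 44 46 26
f 45 23 24
f 45 24 46
f 46 24 25
f 46 25 26
f 48 50 47
f 51 48 47
f 47 50 49
f 49 51 47
f 48 54 50
f 52 48 51
f 52 54 48
f 50 54 49
f 53 51 49
f 49 54 53
f 53 52 51
f 54 52 53



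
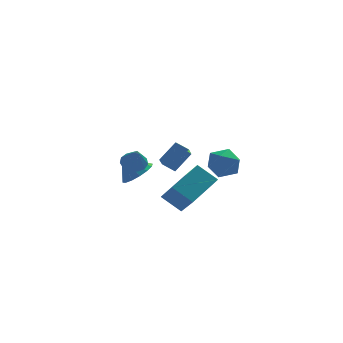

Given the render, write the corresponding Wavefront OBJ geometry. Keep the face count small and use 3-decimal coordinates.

v -2.353 3.044 -2.666
v -1.382 3.582 -1.672
v -2.055 4.03 -3.491
v -1.084 4.568 -2.497
v -1.716 2.552 -3.023
v -0.745 3.09 -2.029
v -1.418 3.538 -3.848
v -0.447 4.076 -2.854
v -0.675 -2.689 -0.526
v 0.252 -2.73 -0.865
v -0.292 -3.71 0.645
v 0.635 -3.751 0.306
v 0.297 -2.921 0.723
v 0.061 -2.29 -0.001
v -0.101 -4.15 -0.219
v -0.337 -3.519 -0.943
v 0.607 -3.633 -0.675
v 0.853 -2.873 -0.093
v -0.893 -3.567 -0.127
v -0.647 -2.807 0.455
v -2.856 -0.863 -3.483
v -2.501 -2.331 -2.096
v -1.351 0.358 -2.575
v -0.997 -1.109 -1.188
v -1.883 -1.431 -4.332
v -1.529 -2.898 -2.945
v -0.379 -0.209 -3.424
v -0.024 -1.677 -2.037
v -3.894 1.753 -2.111
v -3.418 2.252 -1.814
v -3.826 0.987 -0.929
v -3.806 2.38 -1.709
v -4.222 2.31 -1.73
v -4.534 2.063 -1.873
v -4.643 1.718 -2.091
v -4.514 1.384 -2.315
v -4.188 1.167 -2.474
v -3.768 1.137 -2.518
v -3.389 1.302 -2.433
v -3.17 1.611 -2.245
v -3.181 1.965 -2.014
v -3.46 3.563 -3.852
v -2.728 4.188 -3.485
v -4.28 3.877 -2.748
v -3.029 4.497 -3.797
v -3.447 4.557 -4.124
v -3.867 4.35 -4.378
v -4.179 3.932 -4.491
v -4.298 3.416 -4.432
v -4.193 2.939 -4.218
v -3.891 2.629 -3.906
v -3.474 2.57 -3.58
v -3.053 2.777 -3.326
v -2.741 3.194 -3.213
v -2.622 3.711 -3.271
f 2 4 1
f 5 2 1
f 1 4 3
f 3 5 1
f 2 8 4
f 6 2 5
f 6 8 2
f 4 8 3
f 7 5 3
f 3 8 7
f 7 6 5
f 8 6 7
f 9 20 14
f 9 14 10
f 9 10 16
f 9 16 19
f 9 19 20
f 10 14 18
f 14 20 13
f 20 19 11
f 19 16 15
f 16 10 17
f 12 18 13
f 12 13 11
f 12 11 15
f 12 15 17
f 12 17 18
f 13 18 14
f 11 13 20
f 15 11 19
f 17 15 16
f 18 17 10
f 22 24 21
f 25 22 21
f 21 24 23
f 23 25 21
f 22 28 24
f 26 22 25
f 26 28 22
f 24 28 23
f 27 25 23
f 23 28 27
f 27 26 25
f 28 26 27
f 30 29 32
f 30 32 31
f 32 29 33
f 32 33 31
f 33 29 34
f 33 34 31
f 34 29 35
f 34 35 31
f 35 29 36
f 35 36 31
f 36 29 37
f 36 37 31
f 37 29 38
f 37 38 31
f 38 29 39
f 38 39 31
f 39 29 40
f 39 40 31
f 40 29 41
f 40 41 31
f 41 29 30
f 41 30 31
f 43 42 45
f 43 45 44
f 45 42 46
f 45 46 44
f 46 42 47
f 46 47 44
f 47 42 48
f 47 48 44
f 48 42 49
f 48 49 44
f 49 42 50
f 49 50 44
f 50 42 51
f 50 51 44
f 51 42 52
f 51 52 44
f 52 42 53
f 52 53 44
f 53 42 54
f 53 54 44
f 54 42 55
f 54 55 44
f 55 42 43
f 55 43 44



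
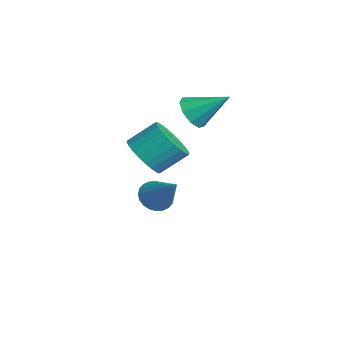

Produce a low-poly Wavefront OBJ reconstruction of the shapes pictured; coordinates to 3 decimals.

v -2.32 1.091 2.064
v -1.8 1.111 1.658
v -1.74 2.089 2.856
v -2.115 1.403 1.52
v -2.526 1.549 1.637
v -2.841 1.481 1.953
v -2.912 1.23 2.322
v -2.706 0.914 2.57
v -2.32 0.681 2.581
v -1.934 0.639 2.351
v -1.729 0.809 1.986
v -2.851 0.094 -1.732
v -2.444 0.182 -2.178
v -1.749 0.386 -0.668
v -2.53 0.402 -2.149
v -2.664 0.575 -2.057
v -2.827 0.675 -1.916
v -2.994 0.687 -1.747
v -3.139 0.608 -1.575
v -3.24 0.451 -1.427
v -3.282 0.24 -1.326
v -3.258 0.007 -1.287
v -3.173 -0.214 -1.315
v -3.038 -0.387 -1.407
v -2.875 -0.487 -1.549
v -2.708 -0.499 -1.718
v -2.563 -0.42 -1.89
v -2.462 -0.263 -2.037
v -2.42 -0.052 -2.139
v -0.314 -1.171 1.603
v 0.179 -0.846 1.108
v 0.287 0.016 1.783
v -0.206 -0.309 2.277
v -0.083 -0.737 1.01
v 0.025 0.126 1.685
v -0.38 -0.693 1.003
v -0.272 0.169 1.677
v -0.667 -0.723 1.086
v -0.56 0.139 1.761
v -0.901 -0.82 1.248
v -0.793 0.042 1.923
v -1.045 -0.972 1.464
v -0.937 -0.109 2.139
v -1.077 -1.153 1.702
v -0.97 -0.291 2.376
v -0.994 -1.337 1.924
v -0.886 -0.475 2.598
v -0.807 -1.496 2.097
v -0.699 -0.634 2.772
v -0.545 -1.606 2.195
v -0.437 -0.743 2.87
v -0.248 -1.649 2.203
v -0.14 -0.787 2.877
v 0.04 -1.619 2.119
v 0.147 -0.757 2.794
v 0.273 -1.522 1.957
v 0.381 -0.66 2.632
v 0.417 -1.371 1.741
v 0.525 -0.508 2.416
v 0.45 -1.189 1.504
v 0.557 -0.327 2.178
v 0.366 -1.005 1.282
v 0.474 -0.143 1.956
f 2 1 4
f 2 4 3
f 4 1 5
f 4 5 3
f 5 1 6
f 5 6 3
f 6 1 7
f 6 7 3
f 7 1 8
f 7 8 3
f 8 1 9
f 8 9 3
f 9 1 10
f 9 10 3
f 10 1 11
f 10 11 3
f 11 1 2
f 11 2 3
f 13 12 15
f 13 15 14
f 15 12 16
f 15 16 14
f 16 12 17
f 16 17 14
f 17 12 18
f 17 18 14
f 18 12 19
f 18 19 14
f 19 12 20
f 19 20 14
f 20 12 21
f 20 21 14
f 21 12 22
f 21 22 14
f 22 12 23
f 22 23 14
f 23 12 24
f 23 24 14
f 24 12 25
f 24 25 14
f 25 12 26
f 25 26 14
f 26 12 27
f 26 27 14
f 27 12 28
f 27 28 14
f 28 12 29
f 28 29 14
f 29 12 13
f 29 13 14
f 31 30 34
f 31 34 32
f 32 34 35
f 32 35 33
f 34 30 36
f 34 36 35
f 35 36 37
f 35 37 33
f 36 30 38
f 36 38 37
f 37 38 39
f 37 39 33
f 38 30 40
f 38 40 39
f 39 40 41
f 39 41 33
f 40 30 42
f 40 42 41
f 41 42 43
f 41 43 33
f 42 30 44
f 42 44 43
f 43 44 45
f 43 45 33
f 44 30 46
f 44 46 45
f 45 46 47
f 45 47 33
f 46 30 48
f 46 48 47
f 47 48 49
f 47 49 33
f 48 30 50
f 48 50 49
f 49 50 51
f 49 51 33
f 50 30 52
f 50 52 51
f 51 52 53
f 51 53 33
f 52 30 54
f 52 54 53
f 53 54 55
f 53 55 33
f 54 30 56
f 54 56 55
f 55 56 57
f 55 57 33
f 56 30 58
f 56 58 57
f 57 58 59
f 57 59 33
f 58 30 60
f 58 60 59
f 59 60 61
f 59 61 33
f 60 30 62
f 60 62 61
f 61 62 63
f 61 63 33
f 62 30 31
f 62 31 63
f 63 31 32
f 63 32 33



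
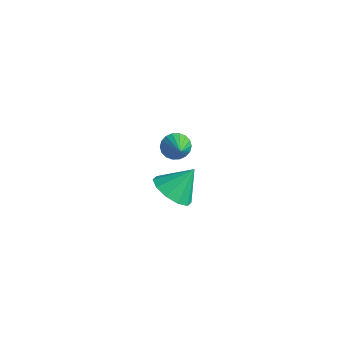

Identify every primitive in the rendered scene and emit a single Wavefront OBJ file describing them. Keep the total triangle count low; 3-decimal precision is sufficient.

v -3.025 3.09 -2.185
v -2.281 3.545 -2.804
v -2.635 4.07 -0.995
v -2.847 3.875 -2.89
v -3.482 3.905 -2.706
v -3.942 3.624 -2.324
v -4.052 3.138 -1.888
v -3.769 2.635 -1.566
v -3.203 2.305 -1.48
v -2.568 2.275 -1.664
v -2.108 2.556 -2.046
v -1.998 3.042 -2.482
v -1.07 1.428 3.556
v -0.728 1.306 3.004
v -0.17 0.832 4.244
v -0.622 1.566 3.09
v -0.604 1.798 3.269
v -0.679 1.958 3.504
v -0.831 2.012 3.75
v -1.03 1.951 3.956
v -1.237 1.786 4.084
v -1.411 1.55 4.107
v -1.517 1.291 4.021
v -1.535 1.058 3.842
v -1.46 0.899 3.607
v -1.308 0.844 3.362
v -1.109 0.905 3.155
v -0.902 1.07 3.027
f 2 1 4
f 2 4 3
f 4 1 5
f 4 5 3
f 5 1 6
f 5 6 3
f 6 1 7
f 6 7 3
f 7 1 8
f 7 8 3
f 8 1 9
f 8 9 3
f 9 1 10
f 9 10 3
f 10 1 11
f 10 11 3
f 11 1 12
f 11 12 3
f 12 1 2
f 12 2 3
f 14 13 16
f 14 16 15
f 16 13 17
f 16 17 15
f 17 13 18
f 17 18 15
f 18 13 19
f 18 19 15
f 19 13 20
f 19 20 15
f 20 13 21
f 20 21 15
f 21 13 22
f 21 22 15
f 22 13 23
f 22 23 15
f 23 13 24
f 23 24 15
f 24 13 25
f 24 25 15
f 25 13 26
f 25 26 15
f 26 13 27
f 26 27 15
f 27 13 28
f 27 28 15
f 28 13 14
f 28 14 15



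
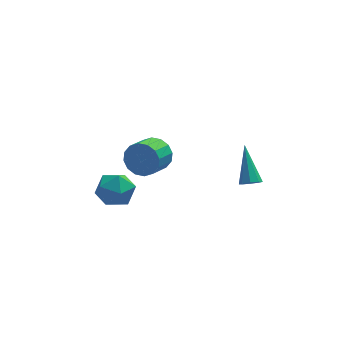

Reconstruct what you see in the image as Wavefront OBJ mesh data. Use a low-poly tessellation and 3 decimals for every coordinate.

v 2.611 -0.203 2.595
v 3.056 0.016 2.381
v 2.589 1.283 4.065
v 2.71 0.172 2.218
v 2.306 0.108 2.276
v 2.08 -0.137 2.521
v 2.166 -0.421 2.809
v 2.512 -0.577 2.971
v 2.917 -0.513 2.913
v 3.142 -0.268 2.669
v -1.458 1.892 3.469
v -0.84 1.747 4.136
v -1.585 0.783 4.617
v -2.202 0.928 3.951
v -1.141 2.07 4.315
v -1.886 1.106 4.796
v -1.527 2.344 4.268
v -2.272 1.38 4.749
v -1.895 2.498 4.006
v -2.64 1.534 4.487
v -2.145 2.489 3.601
v -2.89 1.525 4.082
v -2.211 2.32 3.161
v -2.956 1.356 3.642
v -2.075 2.037 2.803
v -2.82 1.073 3.284
v -1.774 1.714 2.624
v -2.519 0.75 3.105
v -1.388 1.44 2.671
v -2.133 0.476 3.152
v -1.02 1.286 2.933
v -1.765 0.322 3.414
v -0.77 1.295 3.338
v -1.515 0.331 3.819
v -0.704 1.464 3.778
v -1.449 0.5 4.259
v -3.665 0.763 2.429
v -3.001 0.655 3.196
v -4.059 -0.835 2.544
v -3.395 -0.943 3.311
v -4.247 -0.398 3.446
v -4.003 0.59 3.375
v -3.057 -0.77 2.365
v -2.813 0.218 2.294
v -2.626 -0.292 3.156
v -3.361 -0.063 3.825
v -3.699 -0.117 1.915
v -4.434 0.112 2.584
f 2 1 4
f 2 4 3
f 4 1 5
f 4 5 3
f 5 1 6
f 5 6 3
f 6 1 7
f 6 7 3
f 7 1 8
f 7 8 3
f 8 1 9
f 8 9 3
f 9 1 10
f 9 10 3
f 10 1 2
f 10 2 3
f 12 11 15
f 12 15 13
f 13 15 16
f 13 16 14
f 15 11 17
f 15 17 16
f 16 17 18
f 16 18 14
f 17 11 19
f 17 19 18
f 18 19 20
f 18 20 14
f 19 11 21
f 19 21 20
f 20 21 22
f 20 22 14
f 21 11 23
f 21 23 22
f 22 23 24
f 22 24 14
f 23 11 25
f 23 25 24
f 24 25 26
f 24 26 14
f 25 11 27
f 25 27 26
f 26 27 28
f 26 28 14
f 27 11 29
f 27 29 28
f 28 29 30
f 28 30 14
f 29 11 31
f 29 31 30
f 30 31 32
f 30 32 14
f 31 11 33
f 31 33 32
f 32 33 34
f 32 34 14
f 33 11 35
f 33 35 34
f 34 35 36
f 34 36 14
f 35 11 12
f 35 12 36
f 36 12 13
f 36 13 14
f 37 48 42
f 37 42 38
f 37 38 44
f 37 44 47
f 37 47 48
f 38 42 46
f 42 48 41
f 48 47 39
f 47 44 43
f 44 38 45
f 40 46 41
f 40 41 39
f 40 39 43
f 40 43 45
f 40 45 46
f 41 46 42
f 39 41 48
f 43 39 47
f 45 43 44
f 46 45 38



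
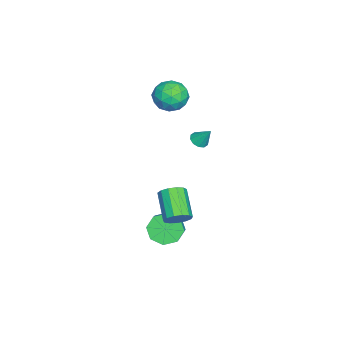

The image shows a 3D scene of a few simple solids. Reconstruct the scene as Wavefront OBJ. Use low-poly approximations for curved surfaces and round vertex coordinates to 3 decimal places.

v 3.68 0.581 -1.398
v 4.191 0.074 -1.006
v 2.711 -0.568 0.091
v 2.2 -0.061 -0.302
v 4.194 0.47 -0.769
v 2.714 -0.172 0.327
v 4.034 0.902 -0.732
v 2.554 0.26 0.364
v 3.762 1.232 -0.906
v 2.282 0.59 0.19
v 3.463 1.355 -1.237
v 1.984 0.713 -0.141
v 3.234 1.233 -1.619
v 1.754 0.591 -0.523
v 3.146 0.903 -1.93
v 1.666 0.261 -0.834
v 3.227 0.471 -2.073
v 1.748 -0.171 -0.977
v 3.453 0.074 -2.001
v 1.973 -0.568 -0.905
v 3.75 -0.162 -1.738
v 2.27 -0.804 -0.642
v 4.025 -0.162 -1.367
v 2.546 -0.804 -0.271
v -4.1 -0.597 3.27
v -3.158 -0.324 3.863
v -3.682 -2.396 3.437
v -2.74 -2.123 4.03
v -3.776 -1.956 4.49
v -4.035 -0.844 4.388
v -2.805 -1.876 2.912
v -3.064 -0.764 2.81
v -2.358 -1.114 3.642
v -2.958 -1.163 4.618
v -3.882 -1.557 2.682
v -4.482 -1.606 3.658
v -3.666 -0.303 3.552
v -3.174 -2.417 3.748
v -3.783 -2.319 4.019
v -3.23 -2.158 4.367
v -4.181 -0.609 3.86
v -3.628 -0.448 4.209
v -3.991 -1.407 4.578
v -3.212 -2.272 3.091
v -2.659 -2.111 3.44
v -3.61 -0.562 2.933
v -3.057 -0.401 3.281
v -2.849 -1.313 2.722
v -2.642 -0.606 3.771
v -2.396 -1.663 3.869
v -2.435 -1.519 3.212
v -2.587 -0.865 3.151
v -2.995 -0.635 4.344
v -2.749 -1.693 4.442
v -3.358 -1.595 4.713
v -3.51 -0.941 4.652
v -2.524 -1.1 4.214
v -4.091 -1.027 2.858
v -3.845 -2.085 2.956
v -3.33 -1.779 2.648
v -3.482 -1.125 2.587
v -4.444 -1.057 3.431
v -4.198 -2.114 3.529
v -4.253 -1.855 4.149
v -4.405 -1.201 4.088
v -4.316 -1.62 3.086
v 0.26 1.054 2.796
v 0.614 1.396 2.47
v 0.52 1.746 3.804
v 0.278 1.538 2.459
v -0.065 1.495 2.577
v -0.283 1.284 2.778
v -0.294 0.985 2.986
v -0.093 0.712 3.122
v 0.242 0.57 3.133
v 0.585 0.613 3.015
v 0.803 0.824 2.814
v 0.814 1.123 2.606
v 1.77 -0.466 -3.799
v 2.267 -1.203 -4.376
v 3.226 -1.072 -3.719
v 2.73 -0.334 -3.141
v 2.369 -0.455 -4.674
v 3.328 -0.324 -4.017
v 2.12 0.286 -4.459
v 3.079 0.418 -3.802
v 1.666 0.587 -3.857
v 2.625 0.719 -3.2
v 1.274 0.272 -3.221
v 2.233 0.403 -2.564
v 1.172 -0.476 -2.923
v 2.131 -0.345 -2.266
v 1.421 -1.218 -3.138
v 2.38 -1.086 -2.481
v 1.875 -1.519 -3.74
v 2.834 -1.387 -3.083
f 2 1 5
f 2 5 3
f 3 5 6
f 3 6 4
f 5 1 7
f 5 7 6
f 6 7 8
f 6 8 4
f 7 1 9
f 7 9 8
f 8 9 10
f 8 10 4
f 9 1 11
f 9 11 10
f 10 11 12
f 10 12 4
f 11 1 13
f 11 13 12
f 12 13 14
f 12 14 4
f 13 1 15
f 13 15 14
f 14 15 16
f 14 16 4
f 15 1 17
f 15 17 16
f 16 17 18
f 16 18 4
f 17 1 19
f 17 19 18
f 18 19 20
f 18 20 4
f 19 1 21
f 19 21 20
f 20 21 22
f 20 22 4
f 21 1 23
f 21 23 22
f 22 23 24
f 22 24 4
f 23 1 2
f 23 2 24
f 24 2 3
f 24 3 4
f 25 62 41
f 62 36 65
f 41 65 30
f 62 65 41
f 25 41 37
f 41 30 42
f 37 42 26
f 41 42 37
f 25 37 46
f 37 26 47
f 46 47 32
f 37 47 46
f 25 46 58
f 46 32 61
f 58 61 35
f 46 61 58
f 25 58 62
f 58 35 66
f 62 66 36
f 58 66 62
f 26 42 53
f 42 30 56
f 53 56 34
f 42 56 53
f 30 65 43
f 65 36 64
f 43 64 29
f 65 64 43
f 36 66 63
f 66 35 59
f 63 59 27
f 66 59 63
f 35 61 60
f 61 32 48
f 60 48 31
f 61 48 60
f 32 47 52
f 47 26 49
f 52 49 33
f 47 49 52
f 28 54 40
f 54 34 55
f 40 55 29
f 54 55 40
f 28 40 38
f 40 29 39
f 38 39 27
f 40 39 38
f 28 38 45
f 38 27 44
f 45 44 31
f 38 44 45
f 28 45 50
f 45 31 51
f 50 51 33
f 45 51 50
f 28 50 54
f 50 33 57
f 54 57 34
f 50 57 54
f 29 55 43
f 55 34 56
f 43 56 30
f 55 56 43
f 27 39 63
f 39 29 64
f 63 64 36
f 39 64 63
f 31 44 60
f 44 27 59
f 60 59 35
f 44 59 60
f 33 51 52
f 51 31 48
f 52 48 32
f 51 48 52
f 34 57 53
f 57 33 49
f 53 49 26
f 57 49 53
f 68 67 70
f 68 70 69
f 70 67 71
f 70 71 69
f 71 67 72
f 71 72 69
f 72 67 73
f 72 73 69
f 73 67 74
f 73 74 69
f 74 67 75
f 74 75 69
f 75 67 76
f 75 76 69
f 76 67 77
f 76 77 69
f 77 67 78
f 77 78 69
f 78 67 68
f 78 68 69
f 80 79 83
f 80 83 81
f 81 83 84
f 81 84 82
f 83 79 85
f 83 85 84
f 84 85 86
f 84 86 82
f 85 79 87
f 85 87 86
f 86 87 88
f 86 88 82
f 87 79 89
f 87 89 88
f 88 89 90
f 88 90 82
f 89 79 91
f 89 91 90
f 90 91 92
f 90 92 82
f 91 79 93
f 91 93 92
f 92 93 94
f 92 94 82
f 93 79 95
f 93 95 94
f 94 95 96
f 94 96 82
f 95 79 80
f 95 80 96
f 96 80 81
f 96 81 82



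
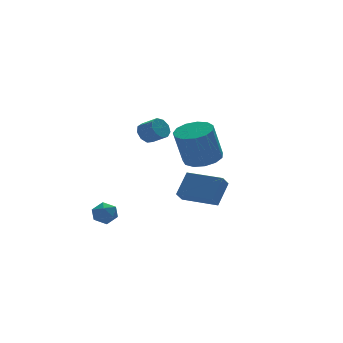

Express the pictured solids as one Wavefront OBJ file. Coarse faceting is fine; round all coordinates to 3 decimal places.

v 1.674 3.862 -2.837
v 1.179 3.52 -2.251
v 2.591 4.499 -1.691
v 2.096 4.157 -1.105
v 2.864 2.143 -2.835
v 2.369 1.801 -2.249
v 3.781 2.78 -1.689
v 3.286 2.438 -1.103
v -0.29 -2.361 2.525
v 0.596 -2.06 2.816
v 0.016 -2.197 4.725
v -0.87 -2.499 4.435
v 0.289 -1.605 2.756
v -0.291 -1.743 4.665
v -0.202 -1.39 2.622
v -0.782 -1.528 4.532
v -0.721 -1.483 2.458
v -1.3 -1.621 4.367
v -1.103 -1.856 2.315
v -1.682 -1.994 4.225
v -1.227 -2.388 2.239
v -1.806 -2.526 4.149
v -1.054 -2.912 2.254
v -1.633 -3.05 4.163
v -0.638 -3.261 2.355
v -1.217 -3.399 4.264
v -0.112 -3.324 2.51
v -0.691 -3.462 4.419
v 0.358 -3.082 2.67
v -0.221 -3.22 4.579
v 0.621 -2.61 2.784
v 0.042 -2.748 4.693
v -0.669 3.118 2.435
v -0.416 2.878 1.875
v 0.042 2.123 2.404
v -0.211 2.362 2.965
v -0.132 3.178 2.057
v 0.326 2.423 2.586
v -0.099 3.45 2.416
v 0.359 2.694 2.945
v -0.333 3.566 2.784
v 0.125 2.81 3.313
v -0.724 3.472 2.989
v -0.266 2.717 3.519
v -1.089 3.213 2.935
v -0.631 2.457 3.464
v -1.258 2.909 2.647
v -0.8 2.153 3.177
v -1.151 2.703 2.26
v -0.693 1.947 2.789
v -0.819 2.691 1.955
v -0.361 1.935 2.484
v -4.245 1.504 -2.271
v -3.895 1.946 -1.814
v -3.625 0.594 -1.866
v -3.275 1.036 -1.409
v -3.979 0.891 -1.306
v -4.362 1.454 -1.557
v -3.158 1.086 -2.123
v -3.541 1.649 -2.374
v -3.223 1.688 -1.723
v -3.73 1.567 -1.218
v -3.79 0.973 -2.462
v -4.297 0.852 -1.957
f 2 4 1
f 5 2 1
f 1 4 3
f 3 5 1
f 2 8 4
f 6 2 5
f 6 8 2
f 4 8 3
f 7 5 3
f 3 8 7
f 7 6 5
f 8 6 7
f 10 9 13
f 10 13 11
f 11 13 14
f 11 14 12
f 13 9 15
f 13 15 14
f 14 15 16
f 14 16 12
f 15 9 17
f 15 17 16
f 16 17 18
f 16 18 12
f 17 9 19
f 17 19 18
f 18 19 20
f 18 20 12
f 19 9 21
f 19 21 20
f 20 21 22
f 20 22 12
f 21 9 23
f 21 23 22
f 22 23 24
f 22 24 12
f 23 9 25
f 23 25 24
f 24 25 26
f 24 26 12
f 25 9 27
f 25 27 26
f 26 27 28
f 26 28 12
f 27 9 29
f 27 29 28
f 28 29 30
f 28 30 12
f 29 9 31
f 29 31 30
f 30 31 32
f 30 32 12
f 31 9 10
f 31 10 32
f 32 10 11
f 32 11 12
f 34 33 37
f 34 37 35
f 35 37 38
f 35 38 36
f 37 33 39
f 37 39 38
f 38 39 40
f 38 40 36
f 39 33 41
f 39 41 40
f 40 41 42
f 40 42 36
f 41 33 43
f 41 43 42
f 42 43 44
f 42 44 36
f 43 33 45
f 43 45 44
f 44 45 46
f 44 46 36
f 45 33 47
f 45 47 46
f 46 47 48
f 46 48 36
f 47 33 49
f 47 49 48
f 48 49 50
f 48 50 36
f 49 33 51
f 49 51 50
f 50 51 52
f 50 52 36
f 51 33 34
f 51 34 52
f 52 34 35
f 52 35 36
f 53 64 58
f 53 58 54
f 53 54 60
f 53 60 63
f 53 63 64
f 54 58 62
f 58 64 57
f 64 63 55
f 63 60 59
f 60 54 61
f 56 62 57
f 56 57 55
f 56 55 59
f 56 59 61
f 56 61 62
f 57 62 58
f 55 57 64
f 59 55 63
f 61 59 60
f 62 61 54



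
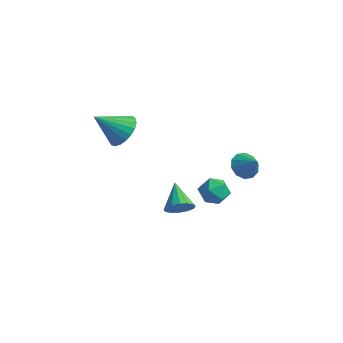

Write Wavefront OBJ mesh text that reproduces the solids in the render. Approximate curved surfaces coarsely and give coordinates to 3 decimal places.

v -1.338 -0.484 3.244
v -0.492 -0.541 3.847
v -2.302 -1.556 4.496
v -0.687 -0.187 4
v -0.995 0.116 4.022
v -1.362 0.315 3.91
v -1.725 0.376 3.683
v -2.021 0.289 3.38
v -2.199 0.068 3.053
v -2.227 -0.249 2.76
v -2.102 -0.606 2.55
v -1.845 -0.942 2.46
v -1.5 -1.198 2.506
v -1.127 -1.331 2.68
v -0.79 -1.318 2.951
v -0.548 -1.16 3.273
v -0.443 -0.885 3.59
v 4.504 -3.178 1.891
v 4.995 -3.169 2.485
v 3.476 -2.282 2.729
v 5.093 -2.851 2.265
v 5.033 -2.621 1.946
v 4.832 -2.54 1.611
v 4.543 -2.629 1.352
v 4.243 -2.866 1.237
v 4.014 -3.186 1.298
v 3.915 -3.504 1.517
v 3.975 -3.734 1.837
v 4.176 -3.816 2.171
v 4.466 -3.726 2.43
v 4.765 -3.489 2.545
v 3.169 3.775 0.193
v 3.739 3.708 -0.42
v 4.071 3.625 1.047
v 3.701 4.209 -0.291
v 3.46 4.545 0.023
v 3.108 4.587 0.402
v 2.779 4.319 0.702
v 2.6 3.843 0.807
v 2.638 3.342 0.678
v 2.879 3.006 0.364
v 3.231 2.964 -0.015
v 3.56 3.232 -0.315
v 1.684 2.521 -1.109
v 2.433 2.946 -0.801
v 2.507 1.354 -1.499
v 3.256 1.779 -1.191
v 2.618 1.491 -0.602
v 2.11 2.212 -0.361
v 2.83 2.088 -1.939
v 2.322 2.809 -1.698
v 3.142 2.678 -1.314
v 3.01 2.309 -0.487
v 1.93 1.991 -1.813
v 1.798 1.622 -0.986
f 2 1 4
f 2 4 3
f 4 1 5
f 4 5 3
f 5 1 6
f 5 6 3
f 6 1 7
f 6 7 3
f 7 1 8
f 7 8 3
f 8 1 9
f 8 9 3
f 9 1 10
f 9 10 3
f 10 1 11
f 10 11 3
f 11 1 12
f 11 12 3
f 12 1 13
f 12 13 3
f 13 1 14
f 13 14 3
f 14 1 15
f 14 15 3
f 15 1 16
f 15 16 3
f 16 1 17
f 16 17 3
f 17 1 2
f 17 2 3
f 19 18 21
f 19 21 20
f 21 18 22
f 21 22 20
f 22 18 23
f 22 23 20
f 23 18 24
f 23 24 20
f 24 18 25
f 24 25 20
f 25 18 26
f 25 26 20
f 26 18 27
f 26 27 20
f 27 18 28
f 27 28 20
f 28 18 29
f 28 29 20
f 29 18 30
f 29 30 20
f 30 18 31
f 30 31 20
f 31 18 19
f 31 19 20
f 33 32 35
f 33 35 34
f 35 32 36
f 35 36 34
f 36 32 37
f 36 37 34
f 37 32 38
f 37 38 34
f 38 32 39
f 38 39 34
f 39 32 40
f 39 40 34
f 40 32 41
f 40 41 34
f 41 32 42
f 41 42 34
f 42 32 43
f 42 43 34
f 43 32 33
f 43 33 34
f 44 55 49
f 44 49 45
f 44 45 51
f 44 51 54
f 44 54 55
f 45 49 53
f 49 55 48
f 55 54 46
f 54 51 50
f 51 45 52
f 47 53 48
f 47 48 46
f 47 46 50
f 47 50 52
f 47 52 53
f 48 53 49
f 46 48 55
f 50 46 54
f 52 50 51
f 53 52 45



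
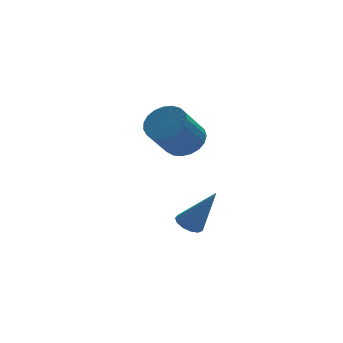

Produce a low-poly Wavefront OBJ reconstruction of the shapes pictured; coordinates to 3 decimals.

v 0.61 -2.562 -4.673
v 1.054 -2.863 -4.985
v 1.53 -3.058 -2.887
v 1.164 -2.533 -4.951
v 1.099 -2.213 -4.828
v 0.878 -2.003 -4.656
v 0.572 -1.971 -4.49
v 0.279 -2.126 -4.382
v 0.09 -2.42 -4.367
v 0.067 -2.759 -4.449
v 0.216 -3.035 -4.602
v 0.49 -3.161 -4.778
v 0.802 -3.097 -4.921
v 0.675 -1.7 -0.526
v 1.408 -2.15 -0.229
v 0.438 -2.851 1.102
v -0.295 -2.4 0.806
v 1.433 -1.824 -0.039
v 0.464 -2.525 1.293
v 1.328 -1.476 0.067
v 0.358 -2.177 1.399
v 1.109 -1.167 0.071
v 0.14 -1.868 1.402
v 0.816 -0.951 -0.029
v -0.154 -1.651 1.303
v 0.498 -0.863 -0.214
v -0.472 -1.564 1.117
v 0.21 -0.92 -0.454
v -0.759 -1.621 0.878
v 0.003 -1.112 -0.706
v -0.966 -1.813 0.626
v -0.088 -1.406 -0.926
v -1.057 -2.107 0.405
v -0.047 -1.75 -1.078
v -1.016 -2.451 0.254
v 0.119 -2.086 -1.134
v -0.851 -2.787 0.198
v 0.38 -2.355 -1.085
v -0.589 -3.055 0.247
v 0.693 -2.51 -0.939
v -0.276 -3.211 0.393
v 1.002 -2.526 -0.722
v 0.033 -3.226 0.61
v 1.255 -2.398 -0.471
v 0.286 -3.099 0.861
f 2 1 4
f 2 4 3
f 4 1 5
f 4 5 3
f 5 1 6
f 5 6 3
f 6 1 7
f 6 7 3
f 7 1 8
f 7 8 3
f 8 1 9
f 8 9 3
f 9 1 10
f 9 10 3
f 10 1 11
f 10 11 3
f 11 1 12
f 11 12 3
f 12 1 13
f 12 13 3
f 13 1 2
f 13 2 3
f 15 14 18
f 15 18 16
f 16 18 19
f 16 19 17
f 18 14 20
f 18 20 19
f 19 20 21
f 19 21 17
f 20 14 22
f 20 22 21
f 21 22 23
f 21 23 17
f 22 14 24
f 22 24 23
f 23 24 25
f 23 25 17
f 24 14 26
f 24 26 25
f 25 26 27
f 25 27 17
f 26 14 28
f 26 28 27
f 27 28 29
f 27 29 17
f 28 14 30
f 28 30 29
f 29 30 31
f 29 31 17
f 30 14 32
f 30 32 31
f 31 32 33
f 31 33 17
f 32 14 34
f 32 34 33
f 33 34 35
f 33 35 17
f 34 14 36
f 34 36 35
f 35 36 37
f 35 37 17
f 36 14 38
f 36 38 37
f 37 38 39
f 37 39 17
f 38 14 40
f 38 40 39
f 39 40 41
f 39 41 17
f 40 14 42
f 40 42 41
f 41 42 43
f 41 43 17
f 42 14 44
f 42 44 43
f 43 44 45
f 43 45 17
f 44 14 15
f 44 15 45
f 45 15 16
f 45 16 17



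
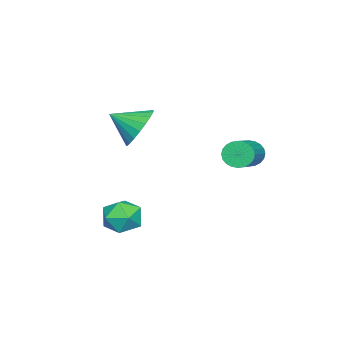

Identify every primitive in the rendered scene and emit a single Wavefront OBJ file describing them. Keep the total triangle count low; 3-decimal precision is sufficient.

v -1.7 1.627 1.493
v -1.458 1.257 1.045
v 0.282 1.482 1.799
v 0.04 1.853 2.247
v -1.44 1.478 0.939
v 0.3 1.703 1.693
v -1.462 1.721 0.917
v 0.278 1.947 1.672
v -1.521 1.951 0.983
v 0.219 2.176 1.737
v -1.606 2.131 1.126
v 0.134 2.356 1.881
v -1.706 2.235 1.326
v 0.034 2.46 2.08
v -1.805 2.246 1.55
v -0.065 2.471 2.305
v -1.888 2.163 1.766
v -0.148 2.388 2.521
v -1.942 1.998 1.941
v -0.202 2.223 2.695
v -1.96 1.777 2.047
v -0.22 2.002 2.801
v -1.938 1.533 2.068
v -0.198 1.759 2.823
v -1.879 1.304 2.003
v -0.139 1.529 2.757
v -1.794 1.124 1.859
v -0.054 1.349 2.614
v -1.694 1.02 1.66
v 0.046 1.245 2.414
v -1.595 1.009 1.435
v 0.145 1.234 2.19
v -1.512 1.092 1.219
v 0.228 1.317 1.974
v 0.921 -1.689 3.339
v 1.788 -1.293 3.607
v 1.219 -2.791 4.001
v 1.541 -1.175 3.915
v 1.187 -1.146 4.123
v 0.787 -1.211 4.196
v 0.41 -1.358 4.12
v 0.122 -1.563 3.91
v -0.029 -1.789 3.601
v -0.015 -1.998 3.246
v 0.16 -2.154 2.908
v 0.467 -2.229 2.644
v 0.853 -2.211 2.501
v 1.25 -2.102 2.502
v 1.59 -1.922 2.648
v 1.815 -1.702 2.914
v 1.885 -1.48 3.253
v 3.488 -0.516 -0.331
v 4.108 -1.092 -0.494
v 2.832 -1.448 0.474
v 3.452 -2.024 0.311
v 3.625 -1.331 0.793
v 4.03 -0.754 0.296
v 2.91 -1.786 -0.316
v 3.315 -1.209 -0.813
v 3.751 -1.877 -0.484
v 4.192 -1.596 0.201
v 2.748 -0.944 -0.221
v 3.189 -0.663 0.464
f 2 1 5
f 2 5 3
f 3 5 6
f 3 6 4
f 5 1 7
f 5 7 6
f 6 7 8
f 6 8 4
f 7 1 9
f 7 9 8
f 8 9 10
f 8 10 4
f 9 1 11
f 9 11 10
f 10 11 12
f 10 12 4
f 11 1 13
f 11 13 12
f 12 13 14
f 12 14 4
f 13 1 15
f 13 15 14
f 14 15 16
f 14 16 4
f 15 1 17
f 15 17 16
f 16 17 18
f 16 18 4
f 17 1 19
f 17 19 18
f 18 19 20
f 18 20 4
f 19 1 21
f 19 21 20
f 20 21 22
f 20 22 4
f 21 1 23
f 21 23 22
f 22 23 24
f 22 24 4
f 23 1 25
f 23 25 24
f 24 25 26
f 24 26 4
f 25 1 27
f 25 27 26
f 26 27 28
f 26 28 4
f 27 1 29
f 27 29 28
f 28 29 30
f 28 30 4
f 29 1 31
f 29 31 30
f 30 31 32
f 30 32 4
f 31 1 33
f 31 33 32
f 32 33 34
f 32 34 4
f 33 1 2
f 33 2 34
f 34 2 3
f 34 3 4
f 36 35 38
f 36 38 37
f 38 35 39
f 38 39 37
f 39 35 40
f 39 40 37
f 40 35 41
f 40 41 37
f 41 35 42
f 41 42 37
f 42 35 43
f 42 43 37
f 43 35 44
f 43 44 37
f 44 35 45
f 44 45 37
f 45 35 46
f 45 46 37
f 46 35 47
f 46 47 37
f 47 35 48
f 47 48 37
f 48 35 49
f 48 49 37
f 49 35 50
f 49 50 37
f 50 35 51
f 50 51 37
f 51 35 36
f 51 36 37
f 52 63 57
f 52 57 53
f 52 53 59
f 52 59 62
f 52 62 63
f 53 57 61
f 57 63 56
f 63 62 54
f 62 59 58
f 59 53 60
f 55 61 56
f 55 56 54
f 55 54 58
f 55 58 60
f 55 60 61
f 56 61 57
f 54 56 63
f 58 54 62
f 60 58 59
f 61 60 53



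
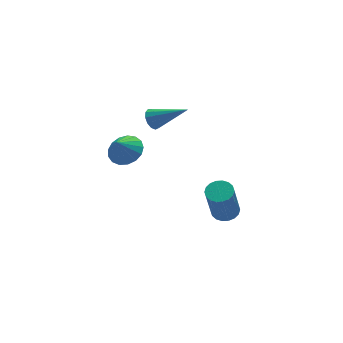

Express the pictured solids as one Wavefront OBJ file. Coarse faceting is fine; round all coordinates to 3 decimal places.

v -0.645 0.976 3.165
v -0.458 0.725 2.677
v 0.605 -0.056 4.175
v -0.273 0.992 2.72
v -0.207 1.253 2.905
v -0.279 1.426 3.172
v -0.468 1.457 3.438
v -0.713 1.335 3.616
v -0.936 1.099 3.652
v -1.067 0.824 3.533
v -1.064 0.598 3.297
v -0.928 0.491 3.02
v -0.702 0.539 2.789
v 2.257 -0.632 -3.142
v 2.845 -0.364 -2.93
v 2.332 -0.76 -1.006
v 1.743 -1.028 -1.218
v 2.658 -0.126 -2.93
v 2.145 -0.522 -1.007
v 2.393 0.013 -2.973
v 1.88 -0.384 -1.049
v 2.1 0.023 -3.049
v 1.587 -0.373 -1.125
v 1.838 -0.096 -3.143
v 1.325 -0.492 -1.219
v 1.659 -0.321 -3.237
v 1.146 -0.717 -1.313
v 1.599 -0.608 -3.312
v 1.086 -1.004 -1.389
v 1.668 -0.9 -3.354
v 1.155 -1.296 -1.43
v 1.855 -1.138 -3.353
v 1.342 -1.534 -1.43
v 2.12 -1.276 -3.311
v 1.607 -1.673 -1.387
v 2.413 -1.287 -3.235
v 1.9 -1.683 -1.311
v 2.675 -1.168 -3.141
v 2.162 -1.564 -1.217
v 2.854 -0.943 -3.047
v 2.341 -1.339 -1.123
v 2.914 -0.656 -2.971
v 2.401 -1.052 -1.048
v -2.154 0.541 1.835
v -1.405 0.504 2.258
v -2.666 0.319 2.725
v -1.518 0.898 2.291
v -1.776 1.211 2.221
v -2.121 1.37 2.062
v -2.473 1.34 1.851
v -2.752 1.126 1.637
v -2.894 0.778 1.468
v -2.867 0.377 1.383
v -2.676 0.012 1.402
v -2.365 -0.231 1.521
v -2.006 -0.297 1.711
v -1.681 -0.171 1.93
v -1.464 0.118 2.127
f 2 1 4
f 2 4 3
f 4 1 5
f 4 5 3
f 5 1 6
f 5 6 3
f 6 1 7
f 6 7 3
f 7 1 8
f 7 8 3
f 8 1 9
f 8 9 3
f 9 1 10
f 9 10 3
f 10 1 11
f 10 11 3
f 11 1 12
f 11 12 3
f 12 1 13
f 12 13 3
f 13 1 2
f 13 2 3
f 15 14 18
f 15 18 16
f 16 18 19
f 16 19 17
f 18 14 20
f 18 20 19
f 19 20 21
f 19 21 17
f 20 14 22
f 20 22 21
f 21 22 23
f 21 23 17
f 22 14 24
f 22 24 23
f 23 24 25
f 23 25 17
f 24 14 26
f 24 26 25
f 25 26 27
f 25 27 17
f 26 14 28
f 26 28 27
f 27 28 29
f 27 29 17
f 28 14 30
f 28 30 29
f 29 30 31
f 29 31 17
f 30 14 32
f 30 32 31
f 31 32 33
f 31 33 17
f 32 14 34
f 32 34 33
f 33 34 35
f 33 35 17
f 34 14 36
f 34 36 35
f 35 36 37
f 35 37 17
f 36 14 38
f 36 38 37
f 37 38 39
f 37 39 17
f 38 14 40
f 38 40 39
f 39 40 41
f 39 41 17
f 40 14 42
f 40 42 41
f 41 42 43
f 41 43 17
f 42 14 15
f 42 15 43
f 43 15 16
f 43 16 17
f 45 44 47
f 45 47 46
f 47 44 48
f 47 48 46
f 48 44 49
f 48 49 46
f 49 44 50
f 49 50 46
f 50 44 51
f 50 51 46
f 51 44 52
f 51 52 46
f 52 44 53
f 52 53 46
f 53 44 54
f 53 54 46
f 54 44 55
f 54 55 46
f 55 44 56
f 55 56 46
f 56 44 57
f 56 57 46
f 57 44 58
f 57 58 46
f 58 44 45
f 58 45 46

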